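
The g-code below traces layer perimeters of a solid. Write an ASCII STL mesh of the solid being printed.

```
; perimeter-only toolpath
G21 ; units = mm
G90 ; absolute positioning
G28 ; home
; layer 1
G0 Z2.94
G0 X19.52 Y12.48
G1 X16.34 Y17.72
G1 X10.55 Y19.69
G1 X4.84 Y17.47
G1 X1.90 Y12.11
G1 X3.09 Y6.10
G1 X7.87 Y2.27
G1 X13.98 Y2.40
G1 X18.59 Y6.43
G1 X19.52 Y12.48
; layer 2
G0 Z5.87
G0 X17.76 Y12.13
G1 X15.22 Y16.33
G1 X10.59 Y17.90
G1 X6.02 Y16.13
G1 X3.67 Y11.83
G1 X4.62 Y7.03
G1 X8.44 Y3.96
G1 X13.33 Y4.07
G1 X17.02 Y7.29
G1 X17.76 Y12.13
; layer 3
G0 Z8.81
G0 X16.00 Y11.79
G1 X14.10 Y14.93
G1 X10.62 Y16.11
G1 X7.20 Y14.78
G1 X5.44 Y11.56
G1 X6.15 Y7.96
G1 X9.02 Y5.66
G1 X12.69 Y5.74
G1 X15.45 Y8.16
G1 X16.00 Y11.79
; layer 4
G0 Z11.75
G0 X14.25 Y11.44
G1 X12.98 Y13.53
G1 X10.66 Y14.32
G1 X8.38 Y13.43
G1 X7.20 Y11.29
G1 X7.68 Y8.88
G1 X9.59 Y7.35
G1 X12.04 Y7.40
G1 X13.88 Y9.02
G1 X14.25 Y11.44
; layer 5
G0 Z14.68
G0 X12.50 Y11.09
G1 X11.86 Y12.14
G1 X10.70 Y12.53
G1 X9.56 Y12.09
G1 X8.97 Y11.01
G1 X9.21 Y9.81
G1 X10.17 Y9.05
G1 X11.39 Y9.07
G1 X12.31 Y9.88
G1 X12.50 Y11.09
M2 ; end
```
solid part
  facet normal 0.0000 0.0000 -1.0000
    outer loop
      vertex 10.51 21.48 0.00
      vertex 17.46 19.12 0.00
      vertex 21.27 12.83 0.00
    endloop
  endfacet
  facet normal 0.0000 0.0000 -1.0000
    outer loop
      vertex 3.66 18.82 0.00
      vertex 10.51 21.48 0.00
      vertex 21.27 12.83 0.00
    endloop
  endfacet
  facet normal 0.0000 0.0000 -1.0000
    outer loop
      vertex 0.13 12.38 0.00
      vertex 3.66 18.82 0.00
      vertex 21.27 12.83 0.00
    endloop
  endfacet
  facet normal 0.0000 0.0000 -1.0000
    outer loop
      vertex 1.56 5.17 0.00
      vertex 0.13 12.38 0.00
      vertex 21.27 12.83 0.00
    endloop
  endfacet
  facet normal 0.0000 0.0000 -1.0000
    outer loop
      vertex 7.29 0.57 0.00
      vertex 1.56 5.17 0.00
      vertex 21.27 12.83 0.00
    endloop
  endfacet
  facet normal 0.0000 0.0000 -1.0000
    outer loop
      vertex 14.63 0.73 0.00
      vertex 7.29 0.57 0.00
      vertex 21.27 12.83 0.00
    endloop
  endfacet
  facet normal 0.0000 0.0000 -1.0000
    outer loop
      vertex 20.16 5.57 0.00
      vertex 14.63 0.73 0.00
      vertex 21.27 12.83 0.00
    endloop
  endfacet
  facet normal 0.7423 0.4496 0.4969
    outer loop
      vertex 21.27 12.83 0.00
      vertex 17.46 19.12 0.00
      vertex 10.74 10.74 17.62
    endloop
  endfacet
  facet normal 0.2790 0.8216 0.4971
    outer loop
      vertex 17.46 19.12 0.00
      vertex 10.51 21.48 0.00
      vertex 10.74 10.74 17.62
    endloop
  endfacet
  facet normal -0.3141 0.8088 0.4971
    outer loop
      vertex 10.51 21.48 0.00
      vertex 3.66 18.82 0.00
      vertex 10.74 10.74 17.62
    endloop
  endfacet
  facet normal -0.7609 0.4171 0.4970
    outer loop
      vertex 3.66 18.82 0.00
      vertex 0.13 12.38 0.00
      vertex 10.74 10.74 17.62
    endloop
  endfacet
  facet normal -0.8512 -0.1688 0.4969
    outer loop
      vertex 0.13 12.38 0.00
      vertex 1.56 5.17 0.00
      vertex 10.74 10.74 17.62
    endloop
  endfacet
  facet normal -0.5432 -0.6767 0.4969
    outer loop
      vertex 1.56 5.17 0.00
      vertex 7.29 0.57 0.00
      vertex 10.74 10.74 17.62
    endloop
  endfacet
  facet normal 0.0189 -0.8675 0.4970
    outer loop
      vertex 7.29 0.57 0.00
      vertex 14.63 0.73 0.00
      vertex 10.74 10.74 17.62
    endloop
  endfacet
  facet normal 0.5715 -0.6529 0.4971
    outer loop
      vertex 14.63 0.73 0.00
      vertex 20.16 5.57 0.00
      vertex 10.74 10.74 17.62
    endloop
  endfacet
  facet normal 0.8578 -0.1311 0.4971
    outer loop
      vertex 20.16 5.57 0.00
      vertex 21.27 12.83 0.00
      vertex 10.74 10.74 17.62
    endloop
  endfacet
endsolid part

The G0 Z moves step by Δz≈2.94 mm. The G1 loops shrink linearly with z, so the solid tapers from its base footprint up to z≈17.6. Closing with a flat bottom cap and the tapered top and triangulating gives 16 facets — a regular 9-sided pyramid, base circumscribed radius ≈ 10.7 mm, apex at z ≈ 17.6 mm.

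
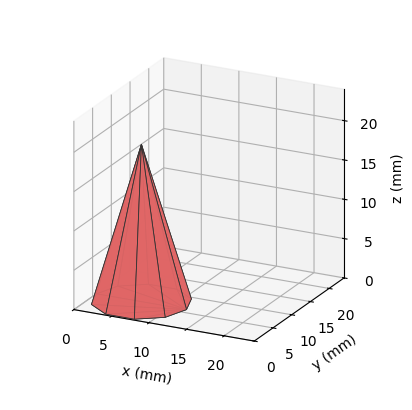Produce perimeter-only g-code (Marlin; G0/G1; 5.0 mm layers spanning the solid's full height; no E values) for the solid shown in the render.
Reading the render: the shape is a regular 10-sided pyramid, base circumscribed radius ≈ 6 mm, apex at z ≈ 20 mm (dimensions read to the nearest mm from the axis ticks). For the g-code, the solid's height is divided into equal slices at the stated Δz and each level perimeter traced with G1 moves after a G0 lift.

; perimeter-only toolpath
G21 ; units = mm
G90 ; absolute positioning
G28 ; home
; layer 1
G0 Z5.0
G0 X10.5 Y6.0
G1 X9.7 Y8.6
G1 X7.4 Y10.3
G1 X4.6 Y10.3
G1 X2.3 Y8.6
G1 X1.5 Y6.0
G1 X2.3 Y3.4
G1 X4.6 Y1.7
G1 X7.4 Y1.7
G1 X9.7 Y3.4
G1 X10.5 Y6.0
; layer 2
G0 Z10.0
G0 X9.0 Y6.0
G1 X8.4 Y7.8
G1 X7.0 Y8.8
G1 X5.0 Y8.8
G1 X3.5 Y7.8
G1 X3.0 Y6.0
G1 X3.5 Y4.2
G1 X5.0 Y3.1
G1 X7.0 Y3.1
G1 X8.4 Y4.2
G1 X9.0 Y6.0
; layer 3
G0 Z15.0
G0 X7.5 Y6.0
G1 X7.2 Y6.9
G1 X6.5 Y7.4
G1 X5.5 Y7.4
G1 X4.8 Y6.9
G1 X4.5 Y6.0
G1 X4.8 Y5.1
G1 X5.5 Y4.6
G1 X6.5 Y4.6
G1 X7.2 Y5.1
G1 X7.5 Y6.0
M2 ; end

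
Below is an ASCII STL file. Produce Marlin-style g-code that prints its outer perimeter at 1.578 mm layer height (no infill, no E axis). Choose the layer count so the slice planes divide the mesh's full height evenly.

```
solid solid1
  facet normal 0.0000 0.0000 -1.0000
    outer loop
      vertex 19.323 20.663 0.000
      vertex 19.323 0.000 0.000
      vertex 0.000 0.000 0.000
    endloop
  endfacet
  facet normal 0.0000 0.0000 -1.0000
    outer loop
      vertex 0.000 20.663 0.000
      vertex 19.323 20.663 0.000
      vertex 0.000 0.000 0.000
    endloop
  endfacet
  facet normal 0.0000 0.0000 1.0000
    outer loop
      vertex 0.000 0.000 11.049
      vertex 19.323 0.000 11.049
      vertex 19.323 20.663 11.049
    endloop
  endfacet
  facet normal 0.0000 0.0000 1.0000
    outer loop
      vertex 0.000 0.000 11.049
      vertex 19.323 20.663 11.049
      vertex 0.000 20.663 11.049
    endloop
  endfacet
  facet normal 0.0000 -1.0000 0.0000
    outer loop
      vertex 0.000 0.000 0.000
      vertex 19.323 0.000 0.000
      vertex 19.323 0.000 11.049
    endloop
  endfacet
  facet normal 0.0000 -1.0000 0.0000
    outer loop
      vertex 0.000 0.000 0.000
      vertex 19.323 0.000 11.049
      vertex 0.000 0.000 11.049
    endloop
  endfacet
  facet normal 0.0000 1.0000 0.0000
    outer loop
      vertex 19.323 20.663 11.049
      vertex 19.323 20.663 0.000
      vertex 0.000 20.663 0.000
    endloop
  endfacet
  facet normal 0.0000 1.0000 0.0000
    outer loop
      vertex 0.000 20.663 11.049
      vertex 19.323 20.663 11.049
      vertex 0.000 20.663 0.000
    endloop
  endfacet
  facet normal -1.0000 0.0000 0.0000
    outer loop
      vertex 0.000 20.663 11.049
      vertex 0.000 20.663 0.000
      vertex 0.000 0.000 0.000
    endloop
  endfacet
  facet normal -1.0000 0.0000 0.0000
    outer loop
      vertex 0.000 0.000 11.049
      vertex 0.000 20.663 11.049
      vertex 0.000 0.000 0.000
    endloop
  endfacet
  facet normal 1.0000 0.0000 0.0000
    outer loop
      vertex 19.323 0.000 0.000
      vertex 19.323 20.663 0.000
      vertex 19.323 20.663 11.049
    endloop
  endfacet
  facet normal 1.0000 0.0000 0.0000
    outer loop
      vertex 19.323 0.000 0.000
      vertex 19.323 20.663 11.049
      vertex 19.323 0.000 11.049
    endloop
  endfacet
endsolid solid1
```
; perimeter-only toolpath
G21 ; units = mm
G90 ; absolute positioning
G28 ; home
; layer 1
G0 Z1.578
G0 X0.000 Y0.000
G1 X19.323 Y0.000
G1 X19.323 Y20.663
G1 X0.000 Y20.663
G1 X0.000 Y0.000
; layer 2
G0 Z3.157
G0 X0.000 Y0.000
G1 X19.323 Y0.000
G1 X19.323 Y20.663
G1 X0.000 Y20.663
G1 X0.000 Y0.000
; layer 3
G0 Z4.735
G0 X0.000 Y0.000
G1 X19.323 Y0.000
G1 X19.323 Y20.663
G1 X0.000 Y20.663
G1 X0.000 Y0.000
; layer 4
G0 Z6.314
G0 X0.000 Y0.000
G1 X19.323 Y0.000
G1 X19.323 Y20.663
G1 X0.000 Y20.663
G1 X0.000 Y0.000
; layer 5
G0 Z7.892
G0 X0.000 Y0.000
G1 X19.323 Y0.000
G1 X19.323 Y20.663
G1 X0.000 Y20.663
G1 X0.000 Y0.000
; layer 6
G0 Z9.471
G0 X0.000 Y0.000
G1 X19.323 Y0.000
G1 X19.323 Y20.663
G1 X0.000 Y20.663
G1 X0.000 Y0.000
; layer 7
G0 Z11.049
G0 X0.000 Y0.000
G1 X19.323 Y0.000
G1 X19.323 Y20.663
G1 X0.000 Y20.663
G1 X0.000 Y0.000
M2 ; end

The solid is a rectangular box, roughly 19.3 × 20.7 mm footprint and 11 mm tall. Slicing at Δz = 1.578 mm — 7 equal slices spanning the solid's height, so layer i sits at z = i·h/7 — gives 7 non-empty perimeters. Each is a 4-segment closed polygon; G0 lifts to the layer z and rapids to the start vertex, then G1 traces the edges.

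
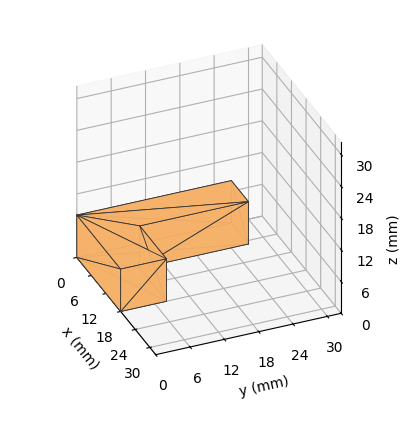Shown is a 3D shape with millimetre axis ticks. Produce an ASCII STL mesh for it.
Reading the render: the shape is an L-shaped prism: outer 18 × 27 mm, arm thicknesses ≈ 8 mm (horizontal) and 7 mm (vertical), extruded 8 mm in z (dimensions read to the nearest mm from the axis ticks). For the STL, each face is triangulated and given an outward normal.

solid part
  facet normal 0.0000 0.0000 -1.0000
    outer loop
      vertex 18.000 8.000 0.000
      vertex 18.000 0.000 0.000
      vertex 0.000 0.000 0.000
    endloop
  endfacet
  facet normal 0.0000 0.0000 -1.0000
    outer loop
      vertex 7.000 8.000 0.000
      vertex 18.000 8.000 0.000
      vertex 0.000 0.000 0.000
    endloop
  endfacet
  facet normal 0.0000 0.0000 -1.0000
    outer loop
      vertex 7.000 27.000 0.000
      vertex 7.000 8.000 0.000
      vertex 0.000 0.000 0.000
    endloop
  endfacet
  facet normal 0.0000 0.0000 -1.0000
    outer loop
      vertex 0.000 27.000 0.000
      vertex 7.000 27.000 0.000
      vertex 0.000 0.000 0.000
    endloop
  endfacet
  facet normal 0.0000 0.0000 1.0000
    outer loop
      vertex 0.000 0.000 8.000
      vertex 18.000 0.000 8.000
      vertex 18.000 8.000 8.000
    endloop
  endfacet
  facet normal 0.0000 0.0000 1.0000
    outer loop
      vertex 0.000 0.000 8.000
      vertex 18.000 8.000 8.000
      vertex 7.000 8.000 8.000
    endloop
  endfacet
  facet normal 0.0000 0.0000 1.0000
    outer loop
      vertex 0.000 0.000 8.000
      vertex 7.000 8.000 8.000
      vertex 7.000 27.000 8.000
    endloop
  endfacet
  facet normal 0.0000 0.0000 1.0000
    outer loop
      vertex 0.000 0.000 8.000
      vertex 7.000 27.000 8.000
      vertex 0.000 27.000 8.000
    endloop
  endfacet
  facet normal 0.0000 -1.0000 0.0000
    outer loop
      vertex 0.000 0.000 0.000
      vertex 18.000 0.000 0.000
      vertex 18.000 0.000 8.000
    endloop
  endfacet
  facet normal 0.0000 -1.0000 0.0000
    outer loop
      vertex 0.000 0.000 0.000
      vertex 18.000 0.000 8.000
      vertex 0.000 0.000 8.000
    endloop
  endfacet
  facet normal 1.0000 0.0000 0.0000
    outer loop
      vertex 18.000 0.000 0.000
      vertex 18.000 8.000 0.000
      vertex 18.000 8.000 8.000
    endloop
  endfacet
  facet normal 1.0000 0.0000 0.0000
    outer loop
      vertex 18.000 0.000 0.000
      vertex 18.000 8.000 8.000
      vertex 18.000 0.000 8.000
    endloop
  endfacet
  facet normal 0.0000 1.0000 0.0000
    outer loop
      vertex 18.000 8.000 0.000
      vertex 7.000 8.000 0.000
      vertex 7.000 8.000 8.000
    endloop
  endfacet
  facet normal 0.0000 1.0000 0.0000
    outer loop
      vertex 18.000 8.000 0.000
      vertex 7.000 8.000 8.000
      vertex 18.000 8.000 8.000
    endloop
  endfacet
  facet normal 1.0000 0.0000 0.0000
    outer loop
      vertex 7.000 8.000 0.000
      vertex 7.000 27.000 0.000
      vertex 7.000 27.000 8.000
    endloop
  endfacet
  facet normal 1.0000 0.0000 0.0000
    outer loop
      vertex 7.000 8.000 0.000
      vertex 7.000 27.000 8.000
      vertex 7.000 8.000 8.000
    endloop
  endfacet
  facet normal 0.0000 1.0000 0.0000
    outer loop
      vertex 7.000 27.000 0.000
      vertex 0.000 27.000 0.000
      vertex 0.000 27.000 8.000
    endloop
  endfacet
  facet normal 0.0000 1.0000 0.0000
    outer loop
      vertex 7.000 27.000 0.000
      vertex 0.000 27.000 8.000
      vertex 7.000 27.000 8.000
    endloop
  endfacet
  facet normal -1.0000 0.0000 0.0000
    outer loop
      vertex 0.000 27.000 0.000
      vertex 0.000 0.000 0.000
      vertex 0.000 0.000 8.000
    endloop
  endfacet
  facet normal -1.0000 0.0000 0.0000
    outer loop
      vertex 0.000 27.000 0.000
      vertex 0.000 0.000 8.000
      vertex 0.000 27.000 8.000
    endloop
  endfacet
endsolid part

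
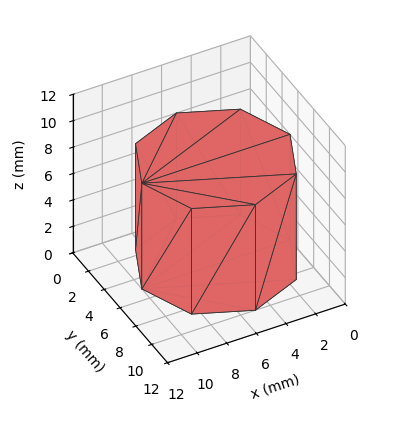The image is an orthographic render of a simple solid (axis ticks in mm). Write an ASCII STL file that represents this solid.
Reading the render: the shape is a regular 8-sided prism (a cylinder approximated with 8 flat sides), circumscribed radius ≈ 5 mm, height ≈ 8 mm (dimensions read to the nearest mm from the axis ticks). For the STL, each face is triangulated and given an outward normal.

solid part
  facet normal 0.0000 0.0000 -1.0000
    outer loop
      vertex 5.000 10.000 0.000
      vertex 8.536 8.536 0.000
      vertex 10.000 5.000 0.000
    endloop
  endfacet
  facet normal 0.0000 0.0000 -1.0000
    outer loop
      vertex 1.464 8.536 0.000
      vertex 5.000 10.000 0.000
      vertex 10.000 5.000 0.000
    endloop
  endfacet
  facet normal 0.0000 0.0000 -1.0000
    outer loop
      vertex 0.000 5.000 0.000
      vertex 1.464 8.536 0.000
      vertex 10.000 5.000 0.000
    endloop
  endfacet
  facet normal 0.0000 0.0000 -1.0000
    outer loop
      vertex 1.464 1.464 0.000
      vertex 0.000 5.000 0.000
      vertex 10.000 5.000 0.000
    endloop
  endfacet
  facet normal 0.0000 0.0000 -1.0000
    outer loop
      vertex 5.000 0.000 0.000
      vertex 1.464 1.464 0.000
      vertex 10.000 5.000 0.000
    endloop
  endfacet
  facet normal 0.0000 0.0000 -1.0000
    outer loop
      vertex 8.536 1.464 0.000
      vertex 5.000 0.000 0.000
      vertex 10.000 5.000 0.000
    endloop
  endfacet
  facet normal 0.0000 0.0000 1.0000
    outer loop
      vertex 10.000 5.000 8.000
      vertex 8.536 8.536 8.000
      vertex 5.000 10.000 8.000
    endloop
  endfacet
  facet normal 0.0000 0.0000 1.0000
    outer loop
      vertex 10.000 5.000 8.000
      vertex 5.000 10.000 8.000
      vertex 1.464 8.536 8.000
    endloop
  endfacet
  facet normal 0.0000 0.0000 1.0000
    outer loop
      vertex 10.000 5.000 8.000
      vertex 1.464 8.536 8.000
      vertex 0.000 5.000 8.000
    endloop
  endfacet
  facet normal 0.0000 0.0000 1.0000
    outer loop
      vertex 10.000 5.000 8.000
      vertex 0.000 5.000 8.000
      vertex 1.464 1.464 8.000
    endloop
  endfacet
  facet normal 0.0000 0.0000 1.0000
    outer loop
      vertex 10.000 5.000 8.000
      vertex 1.464 1.464 8.000
      vertex 5.000 0.000 8.000
    endloop
  endfacet
  facet normal 0.0000 0.0000 1.0000
    outer loop
      vertex 10.000 5.000 8.000
      vertex 5.000 0.000 8.000
      vertex 8.536 1.464 8.000
    endloop
  endfacet
  facet normal 0.9239 0.3825 0.0000
    outer loop
      vertex 10.000 5.000 0.000
      vertex 8.536 8.536 0.000
      vertex 8.536 8.536 8.000
    endloop
  endfacet
  facet normal 0.9239 0.3825 0.0000
    outer loop
      vertex 10.000 5.000 0.000
      vertex 8.536 8.536 8.000
      vertex 10.000 5.000 8.000
    endloop
  endfacet
  facet normal 0.3825 0.9239 0.0000
    outer loop
      vertex 8.536 8.536 0.000
      vertex 5.000 10.000 0.000
      vertex 5.000 10.000 8.000
    endloop
  endfacet
  facet normal 0.3825 0.9239 0.0000
    outer loop
      vertex 8.536 8.536 0.000
      vertex 5.000 10.000 8.000
      vertex 8.536 8.536 8.000
    endloop
  endfacet
  facet normal -0.3825 0.9239 0.0000
    outer loop
      vertex 5.000 10.000 0.000
      vertex 1.464 8.536 0.000
      vertex 1.464 8.536 8.000
    endloop
  endfacet
  facet normal -0.3825 0.9239 0.0000
    outer loop
      vertex 5.000 10.000 0.000
      vertex 1.464 8.536 8.000
      vertex 5.000 10.000 8.000
    endloop
  endfacet
  facet normal -0.9239 0.3825 0.0000
    outer loop
      vertex 1.464 8.536 0.000
      vertex 0.000 5.000 0.000
      vertex 0.000 5.000 8.000
    endloop
  endfacet
  facet normal -0.9239 0.3825 0.0000
    outer loop
      vertex 1.464 8.536 0.000
      vertex 0.000 5.000 8.000
      vertex 1.464 8.536 8.000
    endloop
  endfacet
  facet normal -0.9239 -0.3825 0.0000
    outer loop
      vertex 0.000 5.000 0.000
      vertex 1.464 1.464 0.000
      vertex 1.464 1.464 8.000
    endloop
  endfacet
  facet normal -0.9239 -0.3825 0.0000
    outer loop
      vertex 0.000 5.000 0.000
      vertex 1.464 1.464 8.000
      vertex 0.000 5.000 8.000
    endloop
  endfacet
  facet normal -0.3825 -0.9239 0.0000
    outer loop
      vertex 1.464 1.464 0.000
      vertex 5.000 0.000 0.000
      vertex 5.000 0.000 8.000
    endloop
  endfacet
  facet normal -0.3825 -0.9239 0.0000
    outer loop
      vertex 1.464 1.464 0.000
      vertex 5.000 0.000 8.000
      vertex 1.464 1.464 8.000
    endloop
  endfacet
  facet normal 0.3825 -0.9239 0.0000
    outer loop
      vertex 5.000 0.000 0.000
      vertex 8.536 1.464 0.000
      vertex 8.536 1.464 8.000
    endloop
  endfacet
  facet normal 0.3825 -0.9239 0.0000
    outer loop
      vertex 5.000 0.000 0.000
      vertex 8.536 1.464 8.000
      vertex 5.000 0.000 8.000
    endloop
  endfacet
  facet normal 0.9239 -0.3825 0.0000
    outer loop
      vertex 8.536 1.464 0.000
      vertex 10.000 5.000 0.000
      vertex 10.000 5.000 8.000
    endloop
  endfacet
  facet normal 0.9239 -0.3825 0.0000
    outer loop
      vertex 8.536 1.464 0.000
      vertex 10.000 5.000 8.000
      vertex 8.536 1.464 8.000
    endloop
  endfacet
endsolid part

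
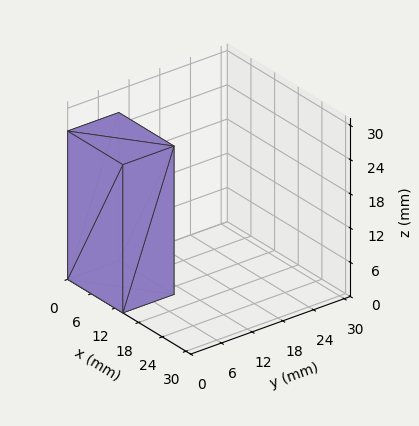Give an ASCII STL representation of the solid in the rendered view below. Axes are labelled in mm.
Reading the render: the shape is a rectangular box, roughly 14 × 10 mm footprint and 26 mm tall (dimensions read to the nearest mm from the axis ticks). For the STL, each face is triangulated and given an outward normal.

solid part
  facet normal 0.0000 0.0000 -1.0000
    outer loop
      vertex 14.000 10.000 0.000
      vertex 14.000 0.000 0.000
      vertex 0.000 0.000 0.000
    endloop
  endfacet
  facet normal 0.0000 0.0000 -1.0000
    outer loop
      vertex 0.000 10.000 0.000
      vertex 14.000 10.000 0.000
      vertex 0.000 0.000 0.000
    endloop
  endfacet
  facet normal 0.0000 0.0000 1.0000
    outer loop
      vertex 0.000 0.000 26.000
      vertex 14.000 0.000 26.000
      vertex 14.000 10.000 26.000
    endloop
  endfacet
  facet normal 0.0000 0.0000 1.0000
    outer loop
      vertex 0.000 0.000 26.000
      vertex 14.000 10.000 26.000
      vertex 0.000 10.000 26.000
    endloop
  endfacet
  facet normal 0.0000 -1.0000 0.0000
    outer loop
      vertex 0.000 0.000 0.000
      vertex 14.000 0.000 0.000
      vertex 14.000 0.000 26.000
    endloop
  endfacet
  facet normal 0.0000 -1.0000 0.0000
    outer loop
      vertex 0.000 0.000 0.000
      vertex 14.000 0.000 26.000
      vertex 0.000 0.000 26.000
    endloop
  endfacet
  facet normal 0.0000 1.0000 0.0000
    outer loop
      vertex 14.000 10.000 26.000
      vertex 14.000 10.000 0.000
      vertex 0.000 10.000 0.000
    endloop
  endfacet
  facet normal 0.0000 1.0000 0.0000
    outer loop
      vertex 0.000 10.000 26.000
      vertex 14.000 10.000 26.000
      vertex 0.000 10.000 0.000
    endloop
  endfacet
  facet normal -1.0000 0.0000 0.0000
    outer loop
      vertex 0.000 10.000 26.000
      vertex 0.000 10.000 0.000
      vertex 0.000 0.000 0.000
    endloop
  endfacet
  facet normal -1.0000 0.0000 0.0000
    outer loop
      vertex 0.000 0.000 26.000
      vertex 0.000 10.000 26.000
      vertex 0.000 0.000 0.000
    endloop
  endfacet
  facet normal 1.0000 0.0000 0.0000
    outer loop
      vertex 14.000 0.000 0.000
      vertex 14.000 10.000 0.000
      vertex 14.000 10.000 26.000
    endloop
  endfacet
  facet normal 1.0000 0.0000 0.0000
    outer loop
      vertex 14.000 0.000 0.000
      vertex 14.000 10.000 26.000
      vertex 14.000 0.000 26.000
    endloop
  endfacet
endsolid part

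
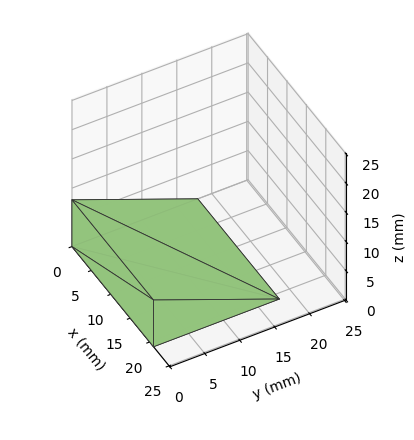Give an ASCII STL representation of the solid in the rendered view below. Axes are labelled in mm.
Reading the render: the shape is a wedge (ramp): 21 × 18 mm base, rising to 8 mm along the y=0 edge and sloping linearly to z=0 at y=18 (dimensions read to the nearest mm from the axis ticks). For the STL, each face is triangulated and given an outward normal.

solid part
  facet normal 0.0000 0.0000 -1.0000
    outer loop
      vertex 21.0 18.0 0.0
      vertex 21.0 0.0 0.0
      vertex 0.0 0.0 0.0
    endloop
  endfacet
  facet normal 0.0000 0.0000 -1.0000
    outer loop
      vertex 0.0 18.0 0.0
      vertex 21.0 18.0 0.0
      vertex 0.0 0.0 0.0
    endloop
  endfacet
  facet normal 0.0000 -1.0000 0.0000
    outer loop
      vertex 0.0 0.0 0.0
      vertex 21.0 0.0 0.0
      vertex 21.0 0.0 8.0
    endloop
  endfacet
  facet normal 0.0000 -1.0000 0.0000
    outer loop
      vertex 0.0 0.0 0.0
      vertex 21.0 0.0 8.0
      vertex 0.0 0.0 8.0
    endloop
  endfacet
  facet normal 0.0000 0.4061 0.9138
    outer loop
      vertex 0.0 0.0 8.0
      vertex 21.0 0.0 8.0
      vertex 21.0 18.0 0.0
    endloop
  endfacet
  facet normal 0.0000 0.4061 0.9138
    outer loop
      vertex 0.0 0.0 8.0
      vertex 21.0 18.0 0.0
      vertex 0.0 18.0 0.0
    endloop
  endfacet
  facet normal -1.0000 0.0000 0.0000
    outer loop
      vertex 0.0 0.0 8.0
      vertex 0.0 18.0 0.0
      vertex 0.0 0.0 0.0
    endloop
  endfacet
  facet normal 1.0000 0.0000 0.0000
    outer loop
      vertex 21.0 0.0 0.0
      vertex 21.0 18.0 0.0
      vertex 21.0 0.0 8.0
    endloop
  endfacet
endsolid part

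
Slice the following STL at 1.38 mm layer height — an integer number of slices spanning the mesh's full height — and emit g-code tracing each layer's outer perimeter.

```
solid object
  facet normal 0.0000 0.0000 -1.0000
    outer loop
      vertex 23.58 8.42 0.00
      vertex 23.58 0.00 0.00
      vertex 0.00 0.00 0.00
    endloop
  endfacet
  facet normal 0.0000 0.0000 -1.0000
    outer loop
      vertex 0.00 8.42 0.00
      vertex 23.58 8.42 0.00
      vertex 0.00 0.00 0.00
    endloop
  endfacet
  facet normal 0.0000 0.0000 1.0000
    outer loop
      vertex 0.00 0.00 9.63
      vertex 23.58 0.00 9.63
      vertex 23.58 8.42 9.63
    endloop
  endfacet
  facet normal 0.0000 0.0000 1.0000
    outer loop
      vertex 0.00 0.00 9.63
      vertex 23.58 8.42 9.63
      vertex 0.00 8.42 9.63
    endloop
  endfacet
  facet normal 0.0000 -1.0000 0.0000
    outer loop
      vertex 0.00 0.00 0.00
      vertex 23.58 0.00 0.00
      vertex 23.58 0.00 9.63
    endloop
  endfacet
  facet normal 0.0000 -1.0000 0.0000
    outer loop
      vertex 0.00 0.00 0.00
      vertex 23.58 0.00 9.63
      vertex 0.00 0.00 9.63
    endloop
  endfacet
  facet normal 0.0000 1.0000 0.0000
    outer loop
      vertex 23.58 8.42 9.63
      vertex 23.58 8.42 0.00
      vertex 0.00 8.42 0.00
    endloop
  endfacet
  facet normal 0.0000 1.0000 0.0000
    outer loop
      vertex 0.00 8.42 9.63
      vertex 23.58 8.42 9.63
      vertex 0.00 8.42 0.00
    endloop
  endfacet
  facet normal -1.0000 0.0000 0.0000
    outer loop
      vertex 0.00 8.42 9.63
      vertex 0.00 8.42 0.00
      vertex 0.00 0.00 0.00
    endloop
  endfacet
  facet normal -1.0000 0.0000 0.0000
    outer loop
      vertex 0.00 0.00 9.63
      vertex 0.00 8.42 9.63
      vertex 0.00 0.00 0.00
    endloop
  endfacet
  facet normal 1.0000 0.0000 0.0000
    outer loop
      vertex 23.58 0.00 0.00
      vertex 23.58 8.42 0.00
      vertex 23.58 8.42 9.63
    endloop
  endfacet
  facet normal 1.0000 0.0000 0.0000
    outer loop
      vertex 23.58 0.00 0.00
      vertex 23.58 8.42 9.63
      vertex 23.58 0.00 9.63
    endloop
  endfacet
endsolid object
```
; perimeter-only toolpath
G21 ; units = mm
G90 ; absolute positioning
G28 ; home
; layer 1
G0 Z1.38
G0 X0.00 Y0.00
G1 X23.58 Y0.00
G1 X23.58 Y8.42
G1 X0.00 Y8.42
G1 X0.00 Y0.00
; layer 2
G0 Z2.75
G0 X0.00 Y0.00
G1 X23.58 Y0.00
G1 X23.58 Y8.42
G1 X0.00 Y8.42
G1 X0.00 Y0.00
; layer 3
G0 Z4.13
G0 X0.00 Y0.00
G1 X23.58 Y0.00
G1 X23.58 Y8.42
G1 X0.00 Y8.42
G1 X0.00 Y0.00
; layer 4
G0 Z5.50
G0 X0.00 Y0.00
G1 X23.58 Y0.00
G1 X23.58 Y8.42
G1 X0.00 Y8.42
G1 X0.00 Y0.00
; layer 5
G0 Z6.88
G0 X0.00 Y0.00
G1 X23.58 Y0.00
G1 X23.58 Y8.42
G1 X0.00 Y8.42
G1 X0.00 Y0.00
; layer 6
G0 Z8.25
G0 X0.00 Y0.00
G1 X23.58 Y0.00
G1 X23.58 Y8.42
G1 X0.00 Y8.42
G1 X0.00 Y0.00
; layer 7
G0 Z9.63
G0 X0.00 Y0.00
G1 X23.58 Y0.00
G1 X23.58 Y8.42
G1 X0.00 Y8.42
G1 X0.00 Y0.00
M2 ; end

The solid is a rectangular box, roughly 23.6 × 8.42 mm footprint and 9.63 mm tall. Slicing at Δz = 1.38 mm — 7 equal slices spanning the solid's height, so layer i sits at z = i·h/7 — gives 7 non-empty perimeters. Each is a 4-segment closed polygon; G0 lifts to the layer z and rapids to the start vertex, then G1 traces the edges.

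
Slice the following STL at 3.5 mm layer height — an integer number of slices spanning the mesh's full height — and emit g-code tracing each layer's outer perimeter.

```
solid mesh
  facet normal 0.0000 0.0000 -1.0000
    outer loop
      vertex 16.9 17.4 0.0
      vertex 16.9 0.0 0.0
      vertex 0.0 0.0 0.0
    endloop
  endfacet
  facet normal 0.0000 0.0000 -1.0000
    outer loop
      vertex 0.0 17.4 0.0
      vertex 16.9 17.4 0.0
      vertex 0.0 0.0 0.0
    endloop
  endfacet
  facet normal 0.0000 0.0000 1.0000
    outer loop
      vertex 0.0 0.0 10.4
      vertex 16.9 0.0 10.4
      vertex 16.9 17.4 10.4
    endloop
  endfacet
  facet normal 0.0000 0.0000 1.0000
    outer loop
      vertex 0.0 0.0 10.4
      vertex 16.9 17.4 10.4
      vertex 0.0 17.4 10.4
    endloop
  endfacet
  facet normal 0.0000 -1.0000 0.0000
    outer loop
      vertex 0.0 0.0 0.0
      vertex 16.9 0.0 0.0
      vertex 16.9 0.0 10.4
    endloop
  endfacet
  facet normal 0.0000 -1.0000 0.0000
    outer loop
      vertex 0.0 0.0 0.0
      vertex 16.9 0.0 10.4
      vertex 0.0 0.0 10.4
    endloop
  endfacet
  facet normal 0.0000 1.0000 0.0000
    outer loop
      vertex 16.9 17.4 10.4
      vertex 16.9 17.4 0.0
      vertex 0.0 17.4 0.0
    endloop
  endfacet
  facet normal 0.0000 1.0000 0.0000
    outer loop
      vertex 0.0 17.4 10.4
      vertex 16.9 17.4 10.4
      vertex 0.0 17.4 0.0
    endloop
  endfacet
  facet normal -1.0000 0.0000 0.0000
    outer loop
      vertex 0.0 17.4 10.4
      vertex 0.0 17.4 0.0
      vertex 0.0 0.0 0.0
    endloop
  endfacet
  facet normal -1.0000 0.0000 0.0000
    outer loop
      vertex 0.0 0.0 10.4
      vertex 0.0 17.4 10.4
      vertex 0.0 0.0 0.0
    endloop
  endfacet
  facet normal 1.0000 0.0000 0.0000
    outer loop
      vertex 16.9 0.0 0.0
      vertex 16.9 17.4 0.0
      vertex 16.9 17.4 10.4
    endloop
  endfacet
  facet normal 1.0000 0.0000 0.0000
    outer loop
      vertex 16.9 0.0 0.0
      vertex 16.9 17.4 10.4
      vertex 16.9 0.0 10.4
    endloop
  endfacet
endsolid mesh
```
; perimeter-only toolpath
G21 ; units = mm
G90 ; absolute positioning
G28 ; home
; layer 1
G0 Z3.5
G0 X0.0 Y0.0
G1 X16.9 Y0.0
G1 X16.9 Y17.4
G1 X0.0 Y17.4
G1 X0.0 Y0.0
; layer 2
G0 Z6.9
G0 X0.0 Y0.0
G1 X16.9 Y0.0
G1 X16.9 Y17.4
G1 X0.0 Y17.4
G1 X0.0 Y0.0
; layer 3
G0 Z10.4
G0 X0.0 Y0.0
G1 X16.9 Y0.0
G1 X16.9 Y17.4
G1 X0.0 Y17.4
G1 X0.0 Y0.0
M2 ; end

The solid is a rectangular box, roughly 16.9 × 17.4 mm footprint and 10.4 mm tall. Slicing at Δz = 3.5 mm — 3 equal slices spanning the solid's height, so layer i sits at z = i·h/3 — gives 3 non-empty perimeters. Each is a 4-segment closed polygon; G0 lifts to the layer z and rapids to the start vertex, then G1 traces the edges.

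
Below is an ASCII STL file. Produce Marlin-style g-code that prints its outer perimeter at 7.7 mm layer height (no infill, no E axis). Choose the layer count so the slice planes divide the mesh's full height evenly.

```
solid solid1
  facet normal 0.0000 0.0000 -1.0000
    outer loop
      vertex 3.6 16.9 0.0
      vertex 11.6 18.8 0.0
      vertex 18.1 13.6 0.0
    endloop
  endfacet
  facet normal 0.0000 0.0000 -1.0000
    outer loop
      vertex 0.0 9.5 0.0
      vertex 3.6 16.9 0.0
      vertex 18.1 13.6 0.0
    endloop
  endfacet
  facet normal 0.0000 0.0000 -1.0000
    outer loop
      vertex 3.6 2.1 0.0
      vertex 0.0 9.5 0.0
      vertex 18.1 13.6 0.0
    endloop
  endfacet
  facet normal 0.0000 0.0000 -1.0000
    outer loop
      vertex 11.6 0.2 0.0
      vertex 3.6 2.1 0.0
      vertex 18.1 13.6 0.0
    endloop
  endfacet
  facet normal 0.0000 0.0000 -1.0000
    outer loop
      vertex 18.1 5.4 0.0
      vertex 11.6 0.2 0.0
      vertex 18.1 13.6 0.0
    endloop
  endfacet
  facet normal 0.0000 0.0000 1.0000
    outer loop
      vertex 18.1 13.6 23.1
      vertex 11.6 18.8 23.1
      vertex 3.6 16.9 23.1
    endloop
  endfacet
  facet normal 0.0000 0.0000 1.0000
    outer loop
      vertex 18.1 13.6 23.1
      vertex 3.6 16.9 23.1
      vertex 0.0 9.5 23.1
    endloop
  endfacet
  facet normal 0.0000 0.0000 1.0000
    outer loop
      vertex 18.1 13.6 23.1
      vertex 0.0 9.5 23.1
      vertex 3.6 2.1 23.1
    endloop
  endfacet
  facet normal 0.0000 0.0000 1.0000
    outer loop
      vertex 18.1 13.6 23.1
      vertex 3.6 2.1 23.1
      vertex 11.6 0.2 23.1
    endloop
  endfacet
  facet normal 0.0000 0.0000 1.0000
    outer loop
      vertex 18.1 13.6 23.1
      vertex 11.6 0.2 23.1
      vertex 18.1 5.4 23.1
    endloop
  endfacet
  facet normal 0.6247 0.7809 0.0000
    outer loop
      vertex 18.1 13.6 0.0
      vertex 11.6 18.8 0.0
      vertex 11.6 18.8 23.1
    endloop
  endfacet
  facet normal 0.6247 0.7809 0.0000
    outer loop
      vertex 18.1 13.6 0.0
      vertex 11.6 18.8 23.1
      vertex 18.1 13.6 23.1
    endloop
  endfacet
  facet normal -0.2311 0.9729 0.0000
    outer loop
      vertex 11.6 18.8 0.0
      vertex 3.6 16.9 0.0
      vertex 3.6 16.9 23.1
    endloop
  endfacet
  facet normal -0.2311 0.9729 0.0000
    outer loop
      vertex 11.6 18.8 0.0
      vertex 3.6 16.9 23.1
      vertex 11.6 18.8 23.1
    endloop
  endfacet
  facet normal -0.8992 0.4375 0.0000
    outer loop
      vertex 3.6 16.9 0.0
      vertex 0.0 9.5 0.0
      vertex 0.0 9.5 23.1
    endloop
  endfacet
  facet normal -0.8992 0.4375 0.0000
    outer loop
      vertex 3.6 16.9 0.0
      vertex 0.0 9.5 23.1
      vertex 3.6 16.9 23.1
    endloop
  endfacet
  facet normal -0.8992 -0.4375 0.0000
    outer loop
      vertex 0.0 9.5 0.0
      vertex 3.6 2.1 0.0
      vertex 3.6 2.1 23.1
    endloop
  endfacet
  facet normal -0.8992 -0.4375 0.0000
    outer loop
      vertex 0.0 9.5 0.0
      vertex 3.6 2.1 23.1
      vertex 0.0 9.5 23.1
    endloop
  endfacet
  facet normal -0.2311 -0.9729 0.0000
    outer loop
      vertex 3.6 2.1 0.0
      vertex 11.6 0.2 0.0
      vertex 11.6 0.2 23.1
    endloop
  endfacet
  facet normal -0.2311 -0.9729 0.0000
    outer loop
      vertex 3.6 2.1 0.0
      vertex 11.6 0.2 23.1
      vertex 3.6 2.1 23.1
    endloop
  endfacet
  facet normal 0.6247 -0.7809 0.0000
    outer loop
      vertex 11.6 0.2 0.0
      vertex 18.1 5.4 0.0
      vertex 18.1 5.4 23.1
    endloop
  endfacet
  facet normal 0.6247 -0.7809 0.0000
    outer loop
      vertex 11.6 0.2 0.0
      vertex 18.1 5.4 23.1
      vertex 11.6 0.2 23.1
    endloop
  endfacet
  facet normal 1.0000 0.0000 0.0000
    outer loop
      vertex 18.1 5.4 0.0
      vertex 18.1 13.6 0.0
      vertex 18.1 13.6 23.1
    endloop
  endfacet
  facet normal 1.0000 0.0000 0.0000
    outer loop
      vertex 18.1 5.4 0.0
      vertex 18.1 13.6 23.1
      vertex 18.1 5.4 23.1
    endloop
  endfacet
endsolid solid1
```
; perimeter-only toolpath
G21 ; units = mm
G90 ; absolute positioning
G28 ; home
; layer 1
G0 Z7.7
G0 X18.1 Y13.6
G1 X11.6 Y18.8
G1 X3.6 Y16.9
G1 X0.0 Y9.5
G1 X3.6 Y2.1
G1 X11.6 Y0.2
G1 X18.1 Y5.4
G1 X18.1 Y13.6
; layer 2
G0 Z15.4
G0 X18.1 Y13.6
G1 X11.6 Y18.8
G1 X3.6 Y16.9
G1 X0.0 Y9.5
G1 X3.6 Y2.1
G1 X11.6 Y0.2
G1 X18.1 Y5.4
G1 X18.1 Y13.6
; layer 3
G0 Z23.1
G0 X18.1 Y13.6
G1 X11.6 Y18.8
G1 X3.6 Y16.9
G1 X0.0 Y9.5
G1 X3.6 Y2.1
G1 X11.6 Y0.2
G1 X18.1 Y5.4
G1 X18.1 Y13.6
M2 ; end

The solid is a regular 7-sided prism (a cylinder approximated with 7 flat sides), circumscribed radius ≈ 9.5 mm, height ≈ 23.1 mm. Slicing at Δz = 7.7 mm — 3 equal slices spanning the solid's height, so layer i sits at z = i·h/3 — gives 3 non-empty perimeters. Each is a 7-segment closed polygon; G0 lifts to the layer z and rapids to the start vertex, then G1 traces the edges.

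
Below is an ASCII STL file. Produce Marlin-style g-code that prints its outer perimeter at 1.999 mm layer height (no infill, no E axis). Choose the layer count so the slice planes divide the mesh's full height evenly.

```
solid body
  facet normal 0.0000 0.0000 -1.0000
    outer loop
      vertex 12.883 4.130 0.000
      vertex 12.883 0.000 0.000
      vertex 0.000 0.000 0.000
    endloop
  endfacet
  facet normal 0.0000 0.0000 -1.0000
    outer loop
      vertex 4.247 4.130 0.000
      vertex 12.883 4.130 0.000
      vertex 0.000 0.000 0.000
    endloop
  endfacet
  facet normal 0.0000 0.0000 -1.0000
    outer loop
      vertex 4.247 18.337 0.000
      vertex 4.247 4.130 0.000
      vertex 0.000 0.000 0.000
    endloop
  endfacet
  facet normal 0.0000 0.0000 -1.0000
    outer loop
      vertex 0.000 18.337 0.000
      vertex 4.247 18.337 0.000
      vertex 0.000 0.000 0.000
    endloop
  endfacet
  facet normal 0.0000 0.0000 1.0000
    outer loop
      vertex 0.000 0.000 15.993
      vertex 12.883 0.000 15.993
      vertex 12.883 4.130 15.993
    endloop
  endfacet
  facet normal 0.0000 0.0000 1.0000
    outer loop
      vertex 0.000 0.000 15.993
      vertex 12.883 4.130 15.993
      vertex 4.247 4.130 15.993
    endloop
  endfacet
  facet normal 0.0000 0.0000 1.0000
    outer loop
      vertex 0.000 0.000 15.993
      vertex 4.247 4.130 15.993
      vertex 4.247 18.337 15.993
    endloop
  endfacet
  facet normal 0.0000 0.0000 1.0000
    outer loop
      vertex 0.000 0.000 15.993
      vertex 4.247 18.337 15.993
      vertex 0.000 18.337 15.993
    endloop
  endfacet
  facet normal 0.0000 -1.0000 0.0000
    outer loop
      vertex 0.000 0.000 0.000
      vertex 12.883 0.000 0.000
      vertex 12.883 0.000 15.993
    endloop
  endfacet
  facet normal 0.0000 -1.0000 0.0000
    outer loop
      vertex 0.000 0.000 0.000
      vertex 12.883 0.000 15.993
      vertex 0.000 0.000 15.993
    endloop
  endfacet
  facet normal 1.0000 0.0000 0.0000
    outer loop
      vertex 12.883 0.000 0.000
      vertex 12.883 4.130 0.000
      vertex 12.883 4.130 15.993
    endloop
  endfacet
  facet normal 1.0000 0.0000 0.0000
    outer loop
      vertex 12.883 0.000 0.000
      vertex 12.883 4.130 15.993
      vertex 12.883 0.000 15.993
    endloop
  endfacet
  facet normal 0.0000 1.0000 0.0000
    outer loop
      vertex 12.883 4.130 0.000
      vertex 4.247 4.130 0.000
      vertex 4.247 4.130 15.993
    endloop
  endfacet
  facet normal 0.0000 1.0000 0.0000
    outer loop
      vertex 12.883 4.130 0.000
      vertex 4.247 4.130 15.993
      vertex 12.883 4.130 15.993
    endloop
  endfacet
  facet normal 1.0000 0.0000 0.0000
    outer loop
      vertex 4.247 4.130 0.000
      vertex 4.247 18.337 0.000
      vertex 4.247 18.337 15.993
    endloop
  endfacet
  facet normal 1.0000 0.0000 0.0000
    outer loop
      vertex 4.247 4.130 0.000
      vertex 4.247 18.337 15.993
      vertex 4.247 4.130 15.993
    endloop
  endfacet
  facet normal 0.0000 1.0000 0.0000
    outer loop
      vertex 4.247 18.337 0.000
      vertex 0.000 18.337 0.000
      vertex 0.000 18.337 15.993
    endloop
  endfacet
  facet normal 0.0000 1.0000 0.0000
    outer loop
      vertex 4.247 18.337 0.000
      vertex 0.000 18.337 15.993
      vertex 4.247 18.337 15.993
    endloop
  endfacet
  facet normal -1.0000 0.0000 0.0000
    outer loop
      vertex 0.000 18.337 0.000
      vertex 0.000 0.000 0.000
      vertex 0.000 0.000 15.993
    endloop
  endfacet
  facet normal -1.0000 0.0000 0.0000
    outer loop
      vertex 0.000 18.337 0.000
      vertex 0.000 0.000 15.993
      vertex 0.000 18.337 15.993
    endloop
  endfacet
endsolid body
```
; perimeter-only toolpath
G21 ; units = mm
G90 ; absolute positioning
G28 ; home
; layer 1
G0 Z1.999
G0 X0.000 Y0.000
G1 X12.883 Y0.000
G1 X12.883 Y4.130
G1 X4.247 Y4.130
G1 X4.247 Y18.337
G1 X0.000 Y18.337
G1 X0.000 Y0.000
; layer 2
G0 Z3.998
G0 X0.000 Y0.000
G1 X12.883 Y0.000
G1 X12.883 Y4.130
G1 X4.247 Y4.130
G1 X4.247 Y18.337
G1 X0.000 Y18.337
G1 X0.000 Y0.000
; layer 3
G0 Z5.997
G0 X0.000 Y0.000
G1 X12.883 Y0.000
G1 X12.883 Y4.130
G1 X4.247 Y4.130
G1 X4.247 Y18.337
G1 X0.000 Y18.337
G1 X0.000 Y0.000
; layer 4
G0 Z7.997
G0 X0.000 Y0.000
G1 X12.883 Y0.000
G1 X12.883 Y4.130
G1 X4.247 Y4.130
G1 X4.247 Y18.337
G1 X0.000 Y18.337
G1 X0.000 Y0.000
; layer 5
G0 Z9.996
G0 X0.000 Y0.000
G1 X12.883 Y0.000
G1 X12.883 Y4.130
G1 X4.247 Y4.130
G1 X4.247 Y18.337
G1 X0.000 Y18.337
G1 X0.000 Y0.000
; layer 6
G0 Z11.995
G0 X0.000 Y0.000
G1 X12.883 Y0.000
G1 X12.883 Y4.130
G1 X4.247 Y4.130
G1 X4.247 Y18.337
G1 X0.000 Y18.337
G1 X0.000 Y0.000
; layer 7
G0 Z13.994
G0 X0.000 Y0.000
G1 X12.883 Y0.000
G1 X12.883 Y4.130
G1 X4.247 Y4.130
G1 X4.247 Y18.337
G1 X0.000 Y18.337
G1 X0.000 Y0.000
; layer 8
G0 Z15.993
G0 X0.000 Y0.000
G1 X12.883 Y0.000
G1 X12.883 Y4.130
G1 X4.247 Y4.130
G1 X4.247 Y18.337
G1 X0.000 Y18.337
G1 X0.000 Y0.000
M2 ; end

The solid is an L-shaped prism: outer 12.9 × 18.3 mm, arm thicknesses ≈ 4.13 mm (horizontal) and 4.25 mm (vertical), extruded 16 mm in z. Slicing at Δz = 1.999 mm — 8 equal slices spanning the solid's height, so layer i sits at z = i·h/8 — gives 8 non-empty perimeters. Each is a 6-segment closed polygon; G0 lifts to the layer z and rapids to the start vertex, then G1 traces the edges.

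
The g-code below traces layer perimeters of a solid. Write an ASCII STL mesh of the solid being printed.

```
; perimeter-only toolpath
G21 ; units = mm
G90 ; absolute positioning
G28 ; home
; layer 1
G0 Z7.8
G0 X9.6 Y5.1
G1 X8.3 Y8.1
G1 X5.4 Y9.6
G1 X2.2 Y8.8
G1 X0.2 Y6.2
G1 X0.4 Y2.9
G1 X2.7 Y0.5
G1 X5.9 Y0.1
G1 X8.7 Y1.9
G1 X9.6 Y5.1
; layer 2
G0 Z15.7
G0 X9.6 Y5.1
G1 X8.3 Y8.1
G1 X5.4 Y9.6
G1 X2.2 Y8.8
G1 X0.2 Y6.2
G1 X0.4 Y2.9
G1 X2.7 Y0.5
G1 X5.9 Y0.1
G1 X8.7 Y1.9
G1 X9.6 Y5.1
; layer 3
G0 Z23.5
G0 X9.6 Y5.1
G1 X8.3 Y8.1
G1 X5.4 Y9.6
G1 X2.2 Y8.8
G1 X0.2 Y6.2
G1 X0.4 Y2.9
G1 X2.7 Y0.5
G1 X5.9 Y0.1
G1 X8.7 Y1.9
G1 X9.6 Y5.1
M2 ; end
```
solid part
  facet normal 0.0000 0.0000 -1.0000
    outer loop
      vertex 5.4 9.6 0.0
      vertex 8.3 8.1 0.0
      vertex 9.6 5.1 0.0
    endloop
  endfacet
  facet normal 0.0000 0.0000 -1.0000
    outer loop
      vertex 2.2 8.8 0.0
      vertex 5.4 9.6 0.0
      vertex 9.6 5.1 0.0
    endloop
  endfacet
  facet normal 0.0000 0.0000 -1.0000
    outer loop
      vertex 0.2 6.2 0.0
      vertex 2.2 8.8 0.0
      vertex 9.6 5.1 0.0
    endloop
  endfacet
  facet normal 0.0000 0.0000 -1.0000
    outer loop
      vertex 0.4 2.9 0.0
      vertex 0.2 6.2 0.0
      vertex 9.6 5.1 0.0
    endloop
  endfacet
  facet normal 0.0000 0.0000 -1.0000
    outer loop
      vertex 2.7 0.5 0.0
      vertex 0.4 2.9 0.0
      vertex 9.6 5.1 0.0
    endloop
  endfacet
  facet normal 0.0000 0.0000 -1.0000
    outer loop
      vertex 5.9 0.1 0.0
      vertex 2.7 0.5 0.0
      vertex 9.6 5.1 0.0
    endloop
  endfacet
  facet normal 0.0000 0.0000 -1.0000
    outer loop
      vertex 8.7 1.9 0.0
      vertex 5.9 0.1 0.0
      vertex 9.6 5.1 0.0
    endloop
  endfacet
  facet normal 0.0000 0.0000 1.0000
    outer loop
      vertex 9.6 5.1 23.5
      vertex 8.3 8.1 23.5
      vertex 5.4 9.6 23.5
    endloop
  endfacet
  facet normal 0.0000 0.0000 1.0000
    outer loop
      vertex 9.6 5.1 23.5
      vertex 5.4 9.6 23.5
      vertex 2.2 8.8 23.5
    endloop
  endfacet
  facet normal 0.0000 0.0000 1.0000
    outer loop
      vertex 9.6 5.1 23.5
      vertex 2.2 8.8 23.5
      vertex 0.2 6.2 23.5
    endloop
  endfacet
  facet normal 0.0000 0.0000 1.0000
    outer loop
      vertex 9.6 5.1 23.5
      vertex 0.2 6.2 23.5
      vertex 0.4 2.9 23.5
    endloop
  endfacet
  facet normal 0.0000 0.0000 1.0000
    outer loop
      vertex 9.6 5.1 23.5
      vertex 0.4 2.9 23.5
      vertex 2.7 0.5 23.5
    endloop
  endfacet
  facet normal 0.0000 0.0000 1.0000
    outer loop
      vertex 9.6 5.1 23.5
      vertex 2.7 0.5 23.5
      vertex 5.9 0.1 23.5
    endloop
  endfacet
  facet normal 0.0000 0.0000 1.0000
    outer loop
      vertex 9.6 5.1 23.5
      vertex 5.9 0.1 23.5
      vertex 8.7 1.9 23.5
    endloop
  endfacet
  facet normal 0.9176 0.3976 0.0000
    outer loop
      vertex 9.6 5.1 0.0
      vertex 8.3 8.1 0.0
      vertex 8.3 8.1 23.5
    endloop
  endfacet
  facet normal 0.9176 0.3976 0.0000
    outer loop
      vertex 9.6 5.1 0.0
      vertex 8.3 8.1 23.5
      vertex 9.6 5.1 23.5
    endloop
  endfacet
  facet normal 0.4594 0.8882 0.0000
    outer loop
      vertex 8.3 8.1 0.0
      vertex 5.4 9.6 0.0
      vertex 5.4 9.6 23.5
    endloop
  endfacet
  facet normal 0.4594 0.8882 0.0000
    outer loop
      vertex 8.3 8.1 0.0
      vertex 5.4 9.6 23.5
      vertex 8.3 8.1 23.5
    endloop
  endfacet
  facet normal -0.2425 0.9701 0.0000
    outer loop
      vertex 5.4 9.6 0.0
      vertex 2.2 8.8 0.0
      vertex 2.2 8.8 23.5
    endloop
  endfacet
  facet normal -0.2425 0.9701 0.0000
    outer loop
      vertex 5.4 9.6 0.0
      vertex 2.2 8.8 23.5
      vertex 5.4 9.6 23.5
    endloop
  endfacet
  facet normal -0.7926 0.6097 0.0000
    outer loop
      vertex 2.2 8.8 0.0
      vertex 0.2 6.2 0.0
      vertex 0.2 6.2 23.5
    endloop
  endfacet
  facet normal -0.7926 0.6097 0.0000
    outer loop
      vertex 2.2 8.8 0.0
      vertex 0.2 6.2 23.5
      vertex 2.2 8.8 23.5
    endloop
  endfacet
  facet normal -0.9982 -0.0605 0.0000
    outer loop
      vertex 0.2 6.2 0.0
      vertex 0.4 2.9 0.0
      vertex 0.4 2.9 23.5
    endloop
  endfacet
  facet normal -0.9982 -0.0605 0.0000
    outer loop
      vertex 0.2 6.2 0.0
      vertex 0.4 2.9 23.5
      vertex 0.2 6.2 23.5
    endloop
  endfacet
  facet normal -0.7220 -0.6919 0.0000
    outer loop
      vertex 0.4 2.9 0.0
      vertex 2.7 0.5 0.0
      vertex 2.7 0.5 23.5
    endloop
  endfacet
  facet normal -0.7220 -0.6919 0.0000
    outer loop
      vertex 0.4 2.9 0.0
      vertex 2.7 0.5 23.5
      vertex 0.4 2.9 23.5
    endloop
  endfacet
  facet normal -0.1240 -0.9923 0.0000
    outer loop
      vertex 2.7 0.5 0.0
      vertex 5.9 0.1 0.0
      vertex 5.9 0.1 23.5
    endloop
  endfacet
  facet normal -0.1240 -0.9923 0.0000
    outer loop
      vertex 2.7 0.5 0.0
      vertex 5.9 0.1 23.5
      vertex 2.7 0.5 23.5
    endloop
  endfacet
  facet normal 0.5408 -0.8412 0.0000
    outer loop
      vertex 5.9 0.1 0.0
      vertex 8.7 1.9 0.0
      vertex 8.7 1.9 23.5
    endloop
  endfacet
  facet normal 0.5408 -0.8412 0.0000
    outer loop
      vertex 5.9 0.1 0.0
      vertex 8.7 1.9 23.5
      vertex 5.9 0.1 23.5
    endloop
  endfacet
  facet normal 0.9627 -0.2707 0.0000
    outer loop
      vertex 8.7 1.9 0.0
      vertex 9.6 5.1 0.0
      vertex 9.6 5.1 23.5
    endloop
  endfacet
  facet normal 0.9627 -0.2707 0.0000
    outer loop
      vertex 8.7 1.9 0.0
      vertex 9.6 5.1 23.5
      vertex 8.7 1.9 23.5
    endloop
  endfacet
endsolid part

The G0 Z moves step by Δz≈7.8 mm. Every layer's G1 loop is the same polygon, so the solid is a straight extrusion of it from z=0 to z≈23.5. Closing with flat bottom and top caps and triangulating gives 32 facets — a regular 9-sided prism (a cylinder approximated with 9 flat sides), circumscribed radius ≈ 4.8 mm, height ≈ 23.5 mm.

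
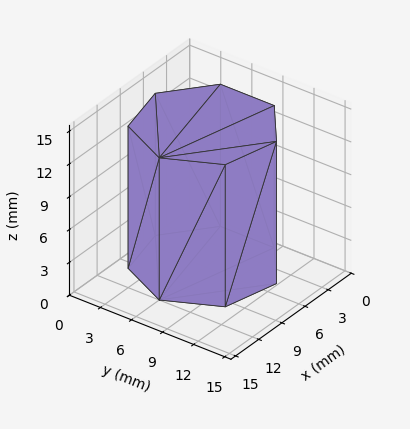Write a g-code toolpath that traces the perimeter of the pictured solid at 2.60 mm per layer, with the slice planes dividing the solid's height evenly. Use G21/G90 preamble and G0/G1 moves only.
Reading the render: the shape is a regular 7-sided prism (a cylinder approximated with 7 flat sides), circumscribed radius ≈ 6 mm, height ≈ 13 mm (dimensions read to the nearest mm from the axis ticks). For the g-code, the solid's height is divided into equal slices at the stated Δz and each level perimeter traced with G1 moves after a G0 lift.

; perimeter-only toolpath
G21 ; units = mm
G90 ; absolute positioning
G28 ; home
; layer 1
G0 Z2.60
G0 X12.00 Y6.00
G1 X9.74 Y10.69
G1 X4.66 Y11.85
G1 X0.59 Y8.60
G1 X0.59 Y3.40
G1 X4.66 Y0.15
G1 X9.74 Y1.31
G1 X12.00 Y6.00
; layer 2
G0 Z5.20
G0 X12.00 Y6.00
G1 X9.74 Y10.69
G1 X4.66 Y11.85
G1 X0.59 Y8.60
G1 X0.59 Y3.40
G1 X4.66 Y0.15
G1 X9.74 Y1.31
G1 X12.00 Y6.00
; layer 3
G0 Z7.80
G0 X12.00 Y6.00
G1 X9.74 Y10.69
G1 X4.66 Y11.85
G1 X0.59 Y8.60
G1 X0.59 Y3.40
G1 X4.66 Y0.15
G1 X9.74 Y1.31
G1 X12.00 Y6.00
; layer 4
G0 Z10.40
G0 X12.00 Y6.00
G1 X9.74 Y10.69
G1 X4.66 Y11.85
G1 X0.59 Y8.60
G1 X0.59 Y3.40
G1 X4.66 Y0.15
G1 X9.74 Y1.31
G1 X12.00 Y6.00
; layer 5
G0 Z13.00
G0 X12.00 Y6.00
G1 X9.74 Y10.69
G1 X4.66 Y11.85
G1 X0.59 Y8.60
G1 X0.59 Y3.40
G1 X4.66 Y0.15
G1 X9.74 Y1.31
G1 X12.00 Y6.00
M2 ; end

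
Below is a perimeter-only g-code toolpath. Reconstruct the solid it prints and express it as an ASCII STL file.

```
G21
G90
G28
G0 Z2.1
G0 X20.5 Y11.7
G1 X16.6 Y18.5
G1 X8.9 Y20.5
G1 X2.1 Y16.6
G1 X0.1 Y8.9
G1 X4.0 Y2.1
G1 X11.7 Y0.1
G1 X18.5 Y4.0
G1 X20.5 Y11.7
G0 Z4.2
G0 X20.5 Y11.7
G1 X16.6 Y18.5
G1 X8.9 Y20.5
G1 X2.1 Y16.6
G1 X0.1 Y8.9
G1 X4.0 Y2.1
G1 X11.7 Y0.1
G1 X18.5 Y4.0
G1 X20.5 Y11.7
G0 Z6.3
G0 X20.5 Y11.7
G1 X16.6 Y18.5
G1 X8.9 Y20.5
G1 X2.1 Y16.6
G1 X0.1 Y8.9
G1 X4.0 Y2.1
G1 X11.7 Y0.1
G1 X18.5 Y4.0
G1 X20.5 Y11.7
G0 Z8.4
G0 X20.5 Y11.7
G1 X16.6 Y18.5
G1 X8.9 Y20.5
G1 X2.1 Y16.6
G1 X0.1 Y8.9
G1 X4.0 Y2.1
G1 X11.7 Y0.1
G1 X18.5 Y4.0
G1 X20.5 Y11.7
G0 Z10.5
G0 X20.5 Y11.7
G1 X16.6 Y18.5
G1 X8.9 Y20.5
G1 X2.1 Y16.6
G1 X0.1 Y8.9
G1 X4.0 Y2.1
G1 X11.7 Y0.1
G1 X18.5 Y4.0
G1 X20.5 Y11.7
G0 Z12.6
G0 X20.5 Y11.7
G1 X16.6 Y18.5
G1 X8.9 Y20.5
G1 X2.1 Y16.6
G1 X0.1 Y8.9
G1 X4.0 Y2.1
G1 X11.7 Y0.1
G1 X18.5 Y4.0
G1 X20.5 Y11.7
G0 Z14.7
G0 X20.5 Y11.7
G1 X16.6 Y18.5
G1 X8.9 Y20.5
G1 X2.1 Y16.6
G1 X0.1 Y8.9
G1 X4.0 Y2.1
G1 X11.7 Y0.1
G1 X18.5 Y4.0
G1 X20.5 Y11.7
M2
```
solid part
  facet normal 0.0000 0.0000 -1.0000
    outer loop
      vertex 8.9 20.5 0.0
      vertex 16.6 18.5 0.0
      vertex 20.5 11.7 0.0
    endloop
  endfacet
  facet normal 0.0000 0.0000 -1.0000
    outer loop
      vertex 2.1 16.6 0.0
      vertex 8.9 20.5 0.0
      vertex 20.5 11.7 0.0
    endloop
  endfacet
  facet normal 0.0000 0.0000 -1.0000
    outer loop
      vertex 0.1 8.9 0.0
      vertex 2.1 16.6 0.0
      vertex 20.5 11.7 0.0
    endloop
  endfacet
  facet normal 0.0000 0.0000 -1.0000
    outer loop
      vertex 4.0 2.1 0.0
      vertex 0.1 8.9 0.0
      vertex 20.5 11.7 0.0
    endloop
  endfacet
  facet normal 0.0000 0.0000 -1.0000
    outer loop
      vertex 11.7 0.1 0.0
      vertex 4.0 2.1 0.0
      vertex 20.5 11.7 0.0
    endloop
  endfacet
  facet normal 0.0000 0.0000 -1.0000
    outer loop
      vertex 18.5 4.0 0.0
      vertex 11.7 0.1 0.0
      vertex 20.5 11.7 0.0
    endloop
  endfacet
  facet normal 0.0000 0.0000 1.0000
    outer loop
      vertex 20.5 11.7 14.7
      vertex 16.6 18.5 14.7
      vertex 8.9 20.5 14.7
    endloop
  endfacet
  facet normal 0.0000 0.0000 1.0000
    outer loop
      vertex 20.5 11.7 14.7
      vertex 8.9 20.5 14.7
      vertex 2.1 16.6 14.7
    endloop
  endfacet
  facet normal 0.0000 0.0000 1.0000
    outer loop
      vertex 20.5 11.7 14.7
      vertex 2.1 16.6 14.7
      vertex 0.1 8.9 14.7
    endloop
  endfacet
  facet normal 0.0000 0.0000 1.0000
    outer loop
      vertex 20.5 11.7 14.7
      vertex 0.1 8.9 14.7
      vertex 4.0 2.1 14.7
    endloop
  endfacet
  facet normal 0.0000 0.0000 1.0000
    outer loop
      vertex 20.5 11.7 14.7
      vertex 4.0 2.1 14.7
      vertex 11.7 0.1 14.7
    endloop
  endfacet
  facet normal 0.0000 0.0000 1.0000
    outer loop
      vertex 20.5 11.7 14.7
      vertex 11.7 0.1 14.7
      vertex 18.5 4.0 14.7
    endloop
  endfacet
  facet normal 0.8675 0.4975 0.0000
    outer loop
      vertex 20.5 11.7 0.0
      vertex 16.6 18.5 0.0
      vertex 16.6 18.5 14.7
    endloop
  endfacet
  facet normal 0.8675 0.4975 0.0000
    outer loop
      vertex 20.5 11.7 0.0
      vertex 16.6 18.5 14.7
      vertex 20.5 11.7 14.7
    endloop
  endfacet
  facet normal 0.2514 0.9679 0.0000
    outer loop
      vertex 16.6 18.5 0.0
      vertex 8.9 20.5 0.0
      vertex 8.9 20.5 14.7
    endloop
  endfacet
  facet normal 0.2514 0.9679 0.0000
    outer loop
      vertex 16.6 18.5 0.0
      vertex 8.9 20.5 14.7
      vertex 16.6 18.5 14.7
    endloop
  endfacet
  facet normal -0.4975 0.8675 0.0000
    outer loop
      vertex 8.9 20.5 0.0
      vertex 2.1 16.6 0.0
      vertex 2.1 16.6 14.7
    endloop
  endfacet
  facet normal -0.4975 0.8675 0.0000
    outer loop
      vertex 8.9 20.5 0.0
      vertex 2.1 16.6 14.7
      vertex 8.9 20.5 14.7
    endloop
  endfacet
  facet normal -0.9679 0.2514 0.0000
    outer loop
      vertex 2.1 16.6 0.0
      vertex 0.1 8.9 0.0
      vertex 0.1 8.9 14.7
    endloop
  endfacet
  facet normal -0.9679 0.2514 0.0000
    outer loop
      vertex 2.1 16.6 0.0
      vertex 0.1 8.9 14.7
      vertex 2.1 16.6 14.7
    endloop
  endfacet
  facet normal -0.8675 -0.4975 0.0000
    outer loop
      vertex 0.1 8.9 0.0
      vertex 4.0 2.1 0.0
      vertex 4.0 2.1 14.7
    endloop
  endfacet
  facet normal -0.8675 -0.4975 0.0000
    outer loop
      vertex 0.1 8.9 0.0
      vertex 4.0 2.1 14.7
      vertex 0.1 8.9 14.7
    endloop
  endfacet
  facet normal -0.2514 -0.9679 0.0000
    outer loop
      vertex 4.0 2.1 0.0
      vertex 11.7 0.1 0.0
      vertex 11.7 0.1 14.7
    endloop
  endfacet
  facet normal -0.2514 -0.9679 0.0000
    outer loop
      vertex 4.0 2.1 0.0
      vertex 11.7 0.1 14.7
      vertex 4.0 2.1 14.7
    endloop
  endfacet
  facet normal 0.4975 -0.8675 0.0000
    outer loop
      vertex 11.7 0.1 0.0
      vertex 18.5 4.0 0.0
      vertex 18.5 4.0 14.7
    endloop
  endfacet
  facet normal 0.4975 -0.8675 0.0000
    outer loop
      vertex 11.7 0.1 0.0
      vertex 18.5 4.0 14.7
      vertex 11.7 0.1 14.7
    endloop
  endfacet
  facet normal 0.9679 -0.2514 0.0000
    outer loop
      vertex 18.5 4.0 0.0
      vertex 20.5 11.7 0.0
      vertex 20.5 11.7 14.7
    endloop
  endfacet
  facet normal 0.9679 -0.2514 0.0000
    outer loop
      vertex 18.5 4.0 0.0
      vertex 20.5 11.7 14.7
      vertex 18.5 4.0 14.7
    endloop
  endfacet
endsolid part

The G0 Z moves step by Δz≈2.1 mm. Every layer's G1 loop is the same polygon, so the solid is a straight extrusion of it from z=0 to z≈14.7. Closing with flat bottom and top caps and triangulating gives 28 facets — a regular 8-sided prism (a cylinder approximated with 8 flat sides), circumscribed radius ≈ 10.3 mm, height ≈ 14.7 mm.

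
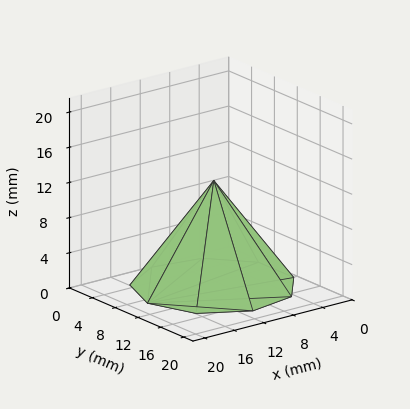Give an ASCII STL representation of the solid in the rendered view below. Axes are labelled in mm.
Reading the render: the shape is a regular 9-sided pyramid, base circumscribed radius ≈ 9 mm, apex at z ≈ 12 mm (dimensions read to the nearest mm from the axis ticks). For the STL, each face is triangulated and given an outward normal.

solid part
  facet normal 0.0000 0.0000 -1.0000
    outer loop
      vertex 10.563 17.863 0.000
      vertex 15.894 14.785 0.000
      vertex 18.000 9.000 0.000
    endloop
  endfacet
  facet normal 0.0000 0.0000 -1.0000
    outer loop
      vertex 4.500 16.794 0.000
      vertex 10.563 17.863 0.000
      vertex 18.000 9.000 0.000
    endloop
  endfacet
  facet normal 0.0000 0.0000 -1.0000
    outer loop
      vertex 0.543 12.078 0.000
      vertex 4.500 16.794 0.000
      vertex 18.000 9.000 0.000
    endloop
  endfacet
  facet normal 0.0000 0.0000 -1.0000
    outer loop
      vertex 0.543 5.922 0.000
      vertex 0.543 12.078 0.000
      vertex 18.000 9.000 0.000
    endloop
  endfacet
  facet normal 0.0000 0.0000 -1.0000
    outer loop
      vertex 4.500 1.206 0.000
      vertex 0.543 5.922 0.000
      vertex 18.000 9.000 0.000
    endloop
  endfacet
  facet normal 0.0000 0.0000 -1.0000
    outer loop
      vertex 10.563 0.137 0.000
      vertex 4.500 1.206 0.000
      vertex 18.000 9.000 0.000
    endloop
  endfacet
  facet normal 0.0000 0.0000 -1.0000
    outer loop
      vertex 15.894 3.215 0.000
      vertex 10.563 0.137 0.000
      vertex 18.000 9.000 0.000
    endloop
  endfacet
  facet normal 0.7681 0.2796 0.5761
    outer loop
      vertex 18.000 9.000 0.000
      vertex 15.894 14.785 0.000
      vertex 9.000 9.000 12.000
    endloop
  endfacet
  facet normal 0.4087 0.7079 0.5761
    outer loop
      vertex 15.894 14.785 0.000
      vertex 10.563 17.863 0.000
      vertex 9.000 9.000 12.000
    endloop
  endfacet
  facet normal -0.1419 0.8050 0.5761
    outer loop
      vertex 10.563 17.863 0.000
      vertex 4.500 16.794 0.000
      vertex 9.000 9.000 12.000
    endloop
  endfacet
  facet normal -0.6262 0.5254 0.5761
    outer loop
      vertex 4.500 16.794 0.000
      vertex 0.543 12.078 0.000
      vertex 9.000 9.000 12.000
    endloop
  endfacet
  facet normal -0.8174 0.0000 0.5761
    outer loop
      vertex 0.543 12.078 0.000
      vertex 0.543 5.922 0.000
      vertex 9.000 9.000 12.000
    endloop
  endfacet
  facet normal -0.6262 -0.5254 0.5761
    outer loop
      vertex 0.543 5.922 0.000
      vertex 4.500 1.206 0.000
      vertex 9.000 9.000 12.000
    endloop
  endfacet
  facet normal -0.1419 -0.8050 0.5761
    outer loop
      vertex 4.500 1.206 0.000
      vertex 10.563 0.137 0.000
      vertex 9.000 9.000 12.000
    endloop
  endfacet
  facet normal 0.4087 -0.7079 0.5761
    outer loop
      vertex 10.563 0.137 0.000
      vertex 15.894 3.215 0.000
      vertex 9.000 9.000 12.000
    endloop
  endfacet
  facet normal 0.7681 -0.2796 0.5761
    outer loop
      vertex 15.894 3.215 0.000
      vertex 18.000 9.000 0.000
      vertex 9.000 9.000 12.000
    endloop
  endfacet
endsolid part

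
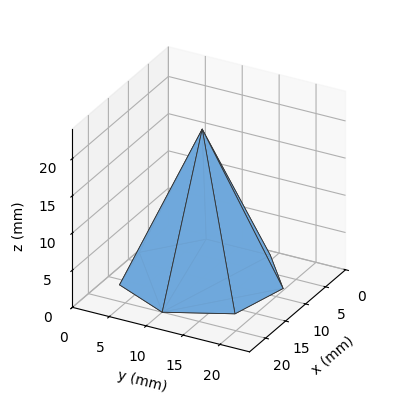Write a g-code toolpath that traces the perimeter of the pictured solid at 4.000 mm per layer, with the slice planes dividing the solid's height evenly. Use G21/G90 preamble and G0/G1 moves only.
Reading the render: the shape is a regular 7-sided pyramid, base circumscribed radius ≈ 10 mm, apex at z ≈ 20 mm (dimensions read to the nearest mm from the axis ticks). For the g-code, the solid's height is divided into equal slices at the stated Δz and each level perimeter traced with G1 moves after a G0 lift.

; perimeter-only toolpath
G21 ; units = mm
G90 ; absolute positioning
G28 ; home
; layer 1
G0 Z4.000
G0 X18.000 Y10.000
G1 X14.988 Y16.254
G1 X8.220 Y17.799
G1 X2.792 Y13.471
G1 X2.792 Y6.529
G1 X8.220 Y2.201
G1 X14.988 Y3.746
G1 X18.000 Y10.000
; layer 2
G0 Z8.000
G0 X16.000 Y10.000
G1 X13.741 Y14.691
G1 X8.665 Y15.849
G1 X4.594 Y12.603
G1 X4.594 Y7.397
G1 X8.665 Y4.151
G1 X13.741 Y5.309
G1 X16.000 Y10.000
; layer 3
G0 Z12.000
G0 X14.000 Y10.000
G1 X12.494 Y13.127
G1 X9.110 Y13.900
G1 X6.396 Y11.736
G1 X6.396 Y8.264
G1 X9.110 Y6.100
G1 X12.494 Y6.873
G1 X14.000 Y10.000
; layer 4
G0 Z16.000
G0 X12.000 Y10.000
G1 X11.247 Y11.564
G1 X9.555 Y11.950
G1 X8.198 Y10.868
G1 X8.198 Y9.132
G1 X9.555 Y8.050
G1 X11.247 Y8.436
G1 X12.000 Y10.000
M2 ; end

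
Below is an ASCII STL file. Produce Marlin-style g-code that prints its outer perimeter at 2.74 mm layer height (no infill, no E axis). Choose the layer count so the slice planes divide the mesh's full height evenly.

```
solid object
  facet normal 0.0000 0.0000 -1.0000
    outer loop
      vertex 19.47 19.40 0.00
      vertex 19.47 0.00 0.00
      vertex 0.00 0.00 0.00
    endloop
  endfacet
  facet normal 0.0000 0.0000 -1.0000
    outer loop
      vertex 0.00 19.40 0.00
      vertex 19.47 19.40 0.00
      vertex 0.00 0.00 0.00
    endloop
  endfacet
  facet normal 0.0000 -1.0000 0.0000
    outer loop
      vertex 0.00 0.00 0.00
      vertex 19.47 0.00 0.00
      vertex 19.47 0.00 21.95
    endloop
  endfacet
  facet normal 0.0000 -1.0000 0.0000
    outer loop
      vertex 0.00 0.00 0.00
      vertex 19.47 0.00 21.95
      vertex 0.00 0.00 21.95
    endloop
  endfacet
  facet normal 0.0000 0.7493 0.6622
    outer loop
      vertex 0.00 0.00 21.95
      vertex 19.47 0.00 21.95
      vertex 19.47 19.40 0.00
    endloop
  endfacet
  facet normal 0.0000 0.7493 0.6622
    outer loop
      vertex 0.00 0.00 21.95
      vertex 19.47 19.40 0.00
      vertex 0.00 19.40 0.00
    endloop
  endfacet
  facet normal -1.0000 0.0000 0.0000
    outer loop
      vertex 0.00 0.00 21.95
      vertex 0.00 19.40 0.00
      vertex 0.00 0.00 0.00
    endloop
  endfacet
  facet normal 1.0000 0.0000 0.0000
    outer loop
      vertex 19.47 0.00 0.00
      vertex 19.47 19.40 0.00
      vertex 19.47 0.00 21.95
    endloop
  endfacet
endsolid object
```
; perimeter-only toolpath
G21 ; units = mm
G90 ; absolute positioning
G28 ; home
; layer 1
G0 Z2.74
G0 X0.00 Y0.00
G1 X19.47 Y0.00
G1 X19.47 Y16.97
G1 X0.00 Y16.97
G1 X0.00 Y0.00
; layer 2
G0 Z5.49
G0 X0.00 Y0.00
G1 X19.47 Y0.00
G1 X19.47 Y14.55
G1 X0.00 Y14.55
G1 X0.00 Y0.00
; layer 3
G0 Z8.23
G0 X0.00 Y0.00
G1 X19.47 Y0.00
G1 X19.47 Y12.12
G1 X0.00 Y12.12
G1 X0.00 Y0.00
; layer 4
G0 Z10.97
G0 X0.00 Y0.00
G1 X19.47 Y0.00
G1 X19.47 Y9.70
G1 X0.00 Y9.70
G1 X0.00 Y0.00
; layer 5
G0 Z13.72
G0 X0.00 Y0.00
G1 X19.47 Y0.00
G1 X19.47 Y7.27
G1 X0.00 Y7.27
G1 X0.00 Y0.00
; layer 6
G0 Z16.46
G0 X0.00 Y0.00
G1 X19.47 Y0.00
G1 X19.47 Y4.85
G1 X0.00 Y4.85
G1 X0.00 Y0.00
; layer 7
G0 Z19.21
G0 X0.00 Y0.00
G1 X19.47 Y0.00
G1 X19.47 Y2.42
G1 X0.00 Y2.42
G1 X0.00 Y0.00
M2 ; end

The solid is a wedge (ramp): 19.5 × 19.4 mm base, rising to 21.9 mm along the y=0 edge and sloping linearly to z=0 at y=19.4. Slicing at Δz = 2.74 mm — 8 equal slices spanning the solid's height, so layer i sits at z = i·h/8 — gives 7 non-empty perimeters. Each is a 4-segment closed polygon; G0 lifts to the layer z and rapids to the start vertex, then G1 traces the edges. The cross-section shrinks linearly with z (the slice at the apex is degenerate and omitted).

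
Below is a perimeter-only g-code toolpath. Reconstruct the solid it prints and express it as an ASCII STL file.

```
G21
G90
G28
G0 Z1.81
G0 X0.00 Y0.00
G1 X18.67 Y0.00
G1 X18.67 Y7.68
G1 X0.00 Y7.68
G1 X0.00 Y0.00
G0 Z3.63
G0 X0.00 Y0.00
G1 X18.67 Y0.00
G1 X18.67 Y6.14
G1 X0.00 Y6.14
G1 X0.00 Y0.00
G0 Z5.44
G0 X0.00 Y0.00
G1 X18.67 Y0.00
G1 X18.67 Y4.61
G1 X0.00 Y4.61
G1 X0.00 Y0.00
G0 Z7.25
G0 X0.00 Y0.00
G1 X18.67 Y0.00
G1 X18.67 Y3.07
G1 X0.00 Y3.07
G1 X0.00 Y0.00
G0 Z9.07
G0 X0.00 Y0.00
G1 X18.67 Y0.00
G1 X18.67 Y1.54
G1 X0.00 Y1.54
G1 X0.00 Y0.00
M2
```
solid part
  facet normal 0.0000 0.0000 -1.0000
    outer loop
      vertex 18.67 9.21 0.00
      vertex 18.67 0.00 0.00
      vertex 0.00 0.00 0.00
    endloop
  endfacet
  facet normal 0.0000 0.0000 -1.0000
    outer loop
      vertex 0.00 9.21 0.00
      vertex 18.67 9.21 0.00
      vertex 0.00 0.00 0.00
    endloop
  endfacet
  facet normal 0.0000 -1.0000 0.0000
    outer loop
      vertex 0.00 0.00 0.00
      vertex 18.67 0.00 0.00
      vertex 18.67 0.00 10.88
    endloop
  endfacet
  facet normal 0.0000 -1.0000 0.0000
    outer loop
      vertex 0.00 0.00 0.00
      vertex 18.67 0.00 10.88
      vertex 0.00 0.00 10.88
    endloop
  endfacet
  facet normal 0.0000 0.7633 0.6461
    outer loop
      vertex 0.00 0.00 10.88
      vertex 18.67 0.00 10.88
      vertex 18.67 9.21 0.00
    endloop
  endfacet
  facet normal 0.0000 0.7633 0.6461
    outer loop
      vertex 0.00 0.00 10.88
      vertex 18.67 9.21 0.00
      vertex 0.00 9.21 0.00
    endloop
  endfacet
  facet normal -1.0000 0.0000 0.0000
    outer loop
      vertex 0.00 0.00 10.88
      vertex 0.00 9.21 0.00
      vertex 0.00 0.00 0.00
    endloop
  endfacet
  facet normal 1.0000 0.0000 0.0000
    outer loop
      vertex 18.67 0.00 0.00
      vertex 18.67 9.21 0.00
      vertex 18.67 0.00 10.88
    endloop
  endfacet
endsolid part

The G0 Z moves step by Δz≈1.81 mm. The G1 loops shrink linearly with z, so the solid tapers from its base footprint up to z≈10.9. Closing with a flat bottom cap and the tapered top and triangulating gives 8 facets — a wedge (ramp): 18.7 × 9.21 mm base, rising to 10.9 mm along the y=0 edge and sloping linearly to z=0 at y=9.21.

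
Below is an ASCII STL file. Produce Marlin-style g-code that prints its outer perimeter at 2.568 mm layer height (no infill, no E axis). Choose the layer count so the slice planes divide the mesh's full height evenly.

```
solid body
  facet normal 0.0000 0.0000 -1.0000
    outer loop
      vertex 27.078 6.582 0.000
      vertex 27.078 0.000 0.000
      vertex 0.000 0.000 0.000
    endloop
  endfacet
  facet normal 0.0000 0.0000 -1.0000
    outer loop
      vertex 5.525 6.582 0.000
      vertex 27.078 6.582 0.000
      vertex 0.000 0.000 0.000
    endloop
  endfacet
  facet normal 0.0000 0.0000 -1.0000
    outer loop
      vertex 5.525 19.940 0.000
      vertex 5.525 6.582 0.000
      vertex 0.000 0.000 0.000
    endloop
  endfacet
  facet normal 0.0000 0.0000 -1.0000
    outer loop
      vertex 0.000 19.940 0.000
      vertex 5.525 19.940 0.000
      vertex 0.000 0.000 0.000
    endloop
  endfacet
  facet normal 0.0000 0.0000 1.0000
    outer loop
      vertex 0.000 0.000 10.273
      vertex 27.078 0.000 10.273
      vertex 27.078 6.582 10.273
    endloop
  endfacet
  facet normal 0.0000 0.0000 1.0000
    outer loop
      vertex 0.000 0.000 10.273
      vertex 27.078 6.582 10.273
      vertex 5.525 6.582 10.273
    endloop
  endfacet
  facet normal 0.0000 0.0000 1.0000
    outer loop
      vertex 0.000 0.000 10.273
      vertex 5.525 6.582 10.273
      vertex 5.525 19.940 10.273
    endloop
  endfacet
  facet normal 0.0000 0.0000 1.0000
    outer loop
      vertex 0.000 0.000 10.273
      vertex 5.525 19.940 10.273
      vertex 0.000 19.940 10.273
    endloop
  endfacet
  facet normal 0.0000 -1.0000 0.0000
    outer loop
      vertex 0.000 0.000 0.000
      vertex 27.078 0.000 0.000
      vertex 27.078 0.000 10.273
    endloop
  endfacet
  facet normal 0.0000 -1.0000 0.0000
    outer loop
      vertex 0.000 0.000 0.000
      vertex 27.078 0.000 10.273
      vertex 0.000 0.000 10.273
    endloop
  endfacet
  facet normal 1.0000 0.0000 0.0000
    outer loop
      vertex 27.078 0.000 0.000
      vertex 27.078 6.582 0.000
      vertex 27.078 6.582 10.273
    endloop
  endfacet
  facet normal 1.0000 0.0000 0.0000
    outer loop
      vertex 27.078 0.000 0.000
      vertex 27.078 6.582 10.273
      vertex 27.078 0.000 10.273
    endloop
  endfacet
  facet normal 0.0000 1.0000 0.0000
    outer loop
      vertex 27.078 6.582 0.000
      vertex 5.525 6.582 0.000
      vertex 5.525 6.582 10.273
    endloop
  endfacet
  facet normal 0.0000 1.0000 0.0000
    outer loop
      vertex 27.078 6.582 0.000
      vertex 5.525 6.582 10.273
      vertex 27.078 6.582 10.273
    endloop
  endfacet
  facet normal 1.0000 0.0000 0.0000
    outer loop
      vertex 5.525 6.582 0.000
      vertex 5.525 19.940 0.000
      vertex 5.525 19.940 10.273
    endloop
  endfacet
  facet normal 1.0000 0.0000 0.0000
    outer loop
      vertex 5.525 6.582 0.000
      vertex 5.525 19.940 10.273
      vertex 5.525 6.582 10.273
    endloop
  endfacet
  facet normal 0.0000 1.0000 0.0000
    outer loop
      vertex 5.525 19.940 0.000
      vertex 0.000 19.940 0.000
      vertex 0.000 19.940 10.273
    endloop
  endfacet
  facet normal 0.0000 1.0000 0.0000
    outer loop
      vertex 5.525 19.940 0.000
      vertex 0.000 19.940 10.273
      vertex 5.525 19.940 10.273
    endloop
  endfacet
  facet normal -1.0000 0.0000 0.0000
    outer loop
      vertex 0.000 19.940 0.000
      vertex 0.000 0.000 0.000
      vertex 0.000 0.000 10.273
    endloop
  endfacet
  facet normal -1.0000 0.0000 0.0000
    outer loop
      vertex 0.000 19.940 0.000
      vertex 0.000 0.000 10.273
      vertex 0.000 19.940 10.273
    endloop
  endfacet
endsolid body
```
; perimeter-only toolpath
G21 ; units = mm
G90 ; absolute positioning
G28 ; home
; layer 1
G0 Z2.568
G0 X0.000 Y0.000
G1 X27.078 Y0.000
G1 X27.078 Y6.582
G1 X5.525 Y6.582
G1 X5.525 Y19.940
G1 X0.000 Y19.940
G1 X0.000 Y0.000
; layer 2
G0 Z5.136
G0 X0.000 Y0.000
G1 X27.078 Y0.000
G1 X27.078 Y6.582
G1 X5.525 Y6.582
G1 X5.525 Y19.940
G1 X0.000 Y19.940
G1 X0.000 Y0.000
; layer 3
G0 Z7.705
G0 X0.000 Y0.000
G1 X27.078 Y0.000
G1 X27.078 Y6.582
G1 X5.525 Y6.582
G1 X5.525 Y19.940
G1 X0.000 Y19.940
G1 X0.000 Y0.000
; layer 4
G0 Z10.273
G0 X0.000 Y0.000
G1 X27.078 Y0.000
G1 X27.078 Y6.582
G1 X5.525 Y6.582
G1 X5.525 Y19.940
G1 X0.000 Y19.940
G1 X0.000 Y0.000
M2 ; end

The solid is an L-shaped prism: outer 27.1 × 19.9 mm, arm thicknesses ≈ 6.58 mm (horizontal) and 5.53 mm (vertical), extruded 10.3 mm in z. Slicing at Δz = 2.568 mm — 4 equal slices spanning the solid's height, so layer i sits at z = i·h/4 — gives 4 non-empty perimeters. Each is a 6-segment closed polygon; G0 lifts to the layer z and rapids to the start vertex, then G1 traces the edges.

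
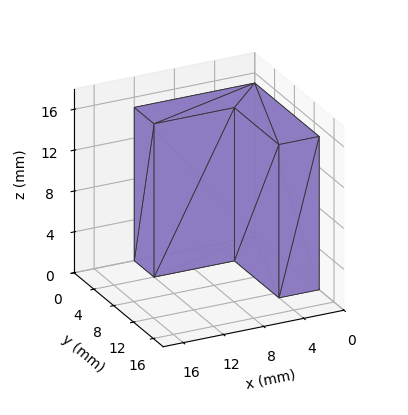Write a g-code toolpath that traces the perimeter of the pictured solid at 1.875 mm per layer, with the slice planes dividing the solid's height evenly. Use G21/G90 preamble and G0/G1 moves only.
Reading the render: the shape is an L-shaped prism: outer 12 × 13 mm, arm thicknesses ≈ 4 mm (horizontal) and 4 mm (vertical), extruded 15 mm in z (dimensions read to the nearest mm from the axis ticks). For the g-code, the solid's height is divided into equal slices at the stated Δz and each level perimeter traced with G1 moves after a G0 lift.

; perimeter-only toolpath
G21 ; units = mm
G90 ; absolute positioning
G28 ; home
; layer 1
G0 Z1.875
G0 X0.000 Y0.000
G1 X12.000 Y0.000
G1 X12.000 Y4.000
G1 X4.000 Y4.000
G1 X4.000 Y13.000
G1 X0.000 Y13.000
G1 X0.000 Y0.000
; layer 2
G0 Z3.750
G0 X0.000 Y0.000
G1 X12.000 Y0.000
G1 X12.000 Y4.000
G1 X4.000 Y4.000
G1 X4.000 Y13.000
G1 X0.000 Y13.000
G1 X0.000 Y0.000
; layer 3
G0 Z5.625
G0 X0.000 Y0.000
G1 X12.000 Y0.000
G1 X12.000 Y4.000
G1 X4.000 Y4.000
G1 X4.000 Y13.000
G1 X0.000 Y13.000
G1 X0.000 Y0.000
; layer 4
G0 Z7.500
G0 X0.000 Y0.000
G1 X12.000 Y0.000
G1 X12.000 Y4.000
G1 X4.000 Y4.000
G1 X4.000 Y13.000
G1 X0.000 Y13.000
G1 X0.000 Y0.000
; layer 5
G0 Z9.375
G0 X0.000 Y0.000
G1 X12.000 Y0.000
G1 X12.000 Y4.000
G1 X4.000 Y4.000
G1 X4.000 Y13.000
G1 X0.000 Y13.000
G1 X0.000 Y0.000
; layer 6
G0 Z11.250
G0 X0.000 Y0.000
G1 X12.000 Y0.000
G1 X12.000 Y4.000
G1 X4.000 Y4.000
G1 X4.000 Y13.000
G1 X0.000 Y13.000
G1 X0.000 Y0.000
; layer 7
G0 Z13.125
G0 X0.000 Y0.000
G1 X12.000 Y0.000
G1 X12.000 Y4.000
G1 X4.000 Y4.000
G1 X4.000 Y13.000
G1 X0.000 Y13.000
G1 X0.000 Y0.000
; layer 8
G0 Z15.000
G0 X0.000 Y0.000
G1 X12.000 Y0.000
G1 X12.000 Y4.000
G1 X4.000 Y4.000
G1 X4.000 Y13.000
G1 X0.000 Y13.000
G1 X0.000 Y0.000
M2 ; end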